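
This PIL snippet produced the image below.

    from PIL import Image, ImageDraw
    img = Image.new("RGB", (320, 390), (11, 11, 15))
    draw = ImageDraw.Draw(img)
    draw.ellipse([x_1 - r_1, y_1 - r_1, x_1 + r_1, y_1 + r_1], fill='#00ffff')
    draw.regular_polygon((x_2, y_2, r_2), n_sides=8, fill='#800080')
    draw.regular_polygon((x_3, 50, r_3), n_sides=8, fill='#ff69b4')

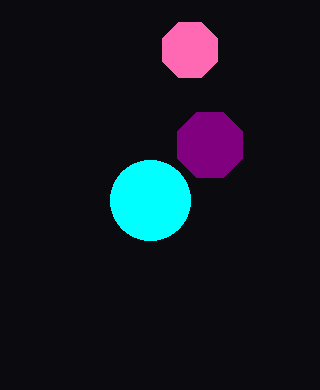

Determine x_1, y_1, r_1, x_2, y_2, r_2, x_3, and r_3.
x_1 = 150; y_1 = 200; r_1 = 40; x_2 = 210; y_2 = 145; r_2 = 35; x_3 = 190; r_3 = 30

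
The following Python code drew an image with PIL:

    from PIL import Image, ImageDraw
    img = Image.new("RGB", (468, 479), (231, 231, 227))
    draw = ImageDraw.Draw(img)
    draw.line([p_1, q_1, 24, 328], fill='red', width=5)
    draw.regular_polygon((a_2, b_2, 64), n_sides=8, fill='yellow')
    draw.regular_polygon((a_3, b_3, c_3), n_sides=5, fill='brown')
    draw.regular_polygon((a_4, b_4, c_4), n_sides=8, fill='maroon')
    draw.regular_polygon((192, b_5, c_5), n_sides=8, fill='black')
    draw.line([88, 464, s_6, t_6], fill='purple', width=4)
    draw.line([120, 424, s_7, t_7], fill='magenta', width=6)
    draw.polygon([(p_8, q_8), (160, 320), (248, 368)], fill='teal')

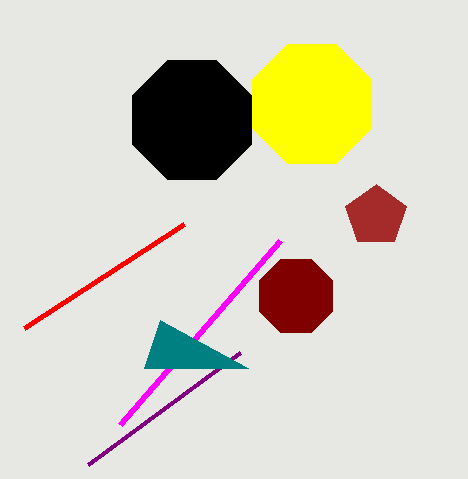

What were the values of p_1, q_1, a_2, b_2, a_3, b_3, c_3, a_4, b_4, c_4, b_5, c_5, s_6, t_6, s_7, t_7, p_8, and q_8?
p_1 = 184, q_1 = 224, a_2 = 312, b_2 = 104, a_3 = 376, b_3 = 216, c_3 = 32, a_4 = 296, b_4 = 296, c_4 = 40, b_5 = 120, c_5 = 64, s_6 = 240, t_6 = 352, s_7 = 280, t_7 = 240, p_8 = 144, q_8 = 368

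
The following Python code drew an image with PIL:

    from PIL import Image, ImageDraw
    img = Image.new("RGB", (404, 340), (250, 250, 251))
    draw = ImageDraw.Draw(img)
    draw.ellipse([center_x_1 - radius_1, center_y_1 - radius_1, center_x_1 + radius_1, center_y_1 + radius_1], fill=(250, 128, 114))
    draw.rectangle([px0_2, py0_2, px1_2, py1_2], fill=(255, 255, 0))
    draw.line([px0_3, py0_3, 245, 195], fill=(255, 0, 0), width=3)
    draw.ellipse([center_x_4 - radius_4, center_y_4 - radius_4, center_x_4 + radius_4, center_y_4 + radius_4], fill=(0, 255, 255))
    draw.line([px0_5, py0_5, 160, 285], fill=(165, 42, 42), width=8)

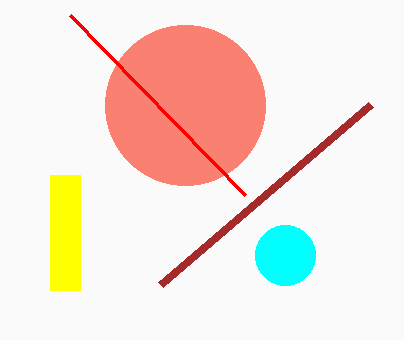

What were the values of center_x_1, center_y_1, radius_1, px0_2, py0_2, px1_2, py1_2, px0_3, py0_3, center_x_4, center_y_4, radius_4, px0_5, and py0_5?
center_x_1 = 185
center_y_1 = 105
radius_1 = 80
px0_2 = 50
py0_2 = 175
px1_2 = 80
py1_2 = 290
px0_3 = 70
py0_3 = 15
center_x_4 = 285
center_y_4 = 255
radius_4 = 30
px0_5 = 370
py0_5 = 105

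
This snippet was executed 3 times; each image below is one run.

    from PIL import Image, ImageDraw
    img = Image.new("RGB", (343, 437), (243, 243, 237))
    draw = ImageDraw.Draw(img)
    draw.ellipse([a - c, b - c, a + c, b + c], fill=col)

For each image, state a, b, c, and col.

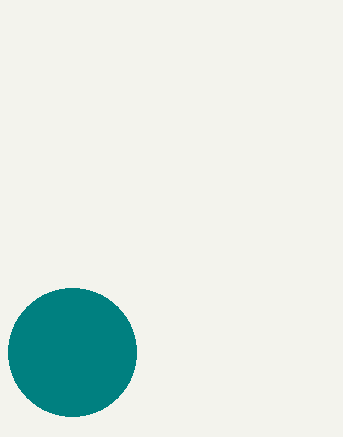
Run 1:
a = 72; b = 352; c = 64; col = 'teal'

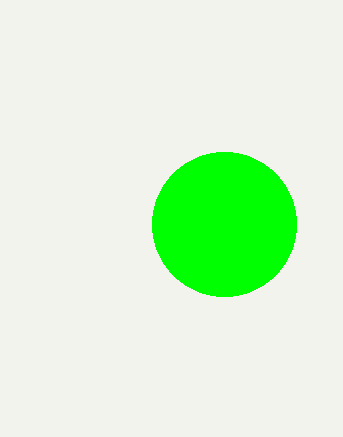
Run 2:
a = 224
b = 224
c = 72
col = 'lime'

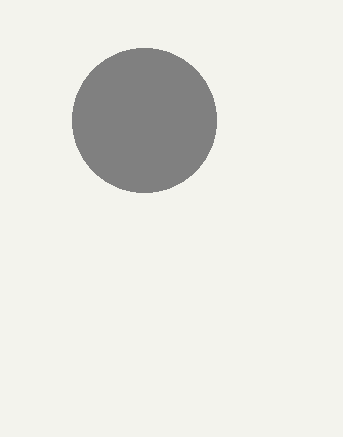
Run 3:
a = 144
b = 120
c = 72
col = 'gray'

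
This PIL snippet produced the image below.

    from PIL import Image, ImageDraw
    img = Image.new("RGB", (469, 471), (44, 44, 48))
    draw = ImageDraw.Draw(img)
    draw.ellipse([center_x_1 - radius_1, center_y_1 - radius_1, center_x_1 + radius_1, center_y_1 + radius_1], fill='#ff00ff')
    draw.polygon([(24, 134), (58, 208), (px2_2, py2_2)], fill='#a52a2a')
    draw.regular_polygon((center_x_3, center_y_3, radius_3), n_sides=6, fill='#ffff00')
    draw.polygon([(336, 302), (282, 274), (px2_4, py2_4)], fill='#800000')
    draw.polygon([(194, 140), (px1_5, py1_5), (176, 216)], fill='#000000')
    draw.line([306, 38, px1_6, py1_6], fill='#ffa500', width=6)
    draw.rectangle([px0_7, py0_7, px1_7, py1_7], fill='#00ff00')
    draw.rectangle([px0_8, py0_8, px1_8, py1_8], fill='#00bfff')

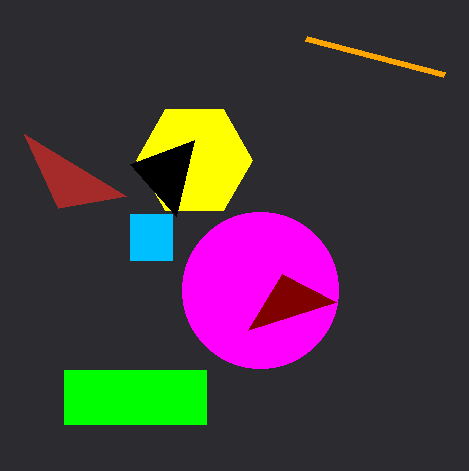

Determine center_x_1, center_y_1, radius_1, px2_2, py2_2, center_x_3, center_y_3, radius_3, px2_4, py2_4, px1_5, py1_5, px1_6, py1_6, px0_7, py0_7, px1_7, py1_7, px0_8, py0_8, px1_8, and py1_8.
center_x_1 = 260, center_y_1 = 290, radius_1 = 78, px2_2 = 126, py2_2 = 196, center_x_3 = 194, center_y_3 = 160, radius_3 = 58, px2_4 = 248, py2_4 = 330, px1_5 = 130, py1_5 = 164, px1_6 = 444, py1_6 = 74, px0_7 = 64, py0_7 = 370, px1_7 = 206, py1_7 = 424, px0_8 = 130, py0_8 = 214, px1_8 = 172, py1_8 = 260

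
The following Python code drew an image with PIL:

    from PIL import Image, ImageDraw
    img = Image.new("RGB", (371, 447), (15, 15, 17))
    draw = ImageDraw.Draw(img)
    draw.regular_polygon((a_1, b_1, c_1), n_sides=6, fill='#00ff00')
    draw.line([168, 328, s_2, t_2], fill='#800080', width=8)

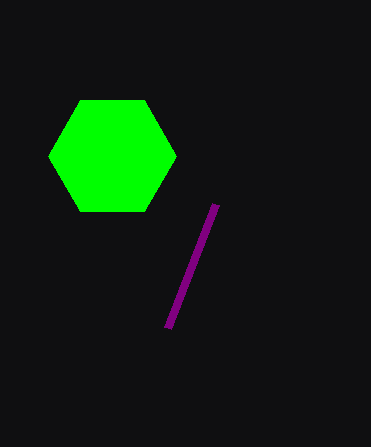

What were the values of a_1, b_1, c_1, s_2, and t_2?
a_1 = 112
b_1 = 156
c_1 = 64
s_2 = 216
t_2 = 204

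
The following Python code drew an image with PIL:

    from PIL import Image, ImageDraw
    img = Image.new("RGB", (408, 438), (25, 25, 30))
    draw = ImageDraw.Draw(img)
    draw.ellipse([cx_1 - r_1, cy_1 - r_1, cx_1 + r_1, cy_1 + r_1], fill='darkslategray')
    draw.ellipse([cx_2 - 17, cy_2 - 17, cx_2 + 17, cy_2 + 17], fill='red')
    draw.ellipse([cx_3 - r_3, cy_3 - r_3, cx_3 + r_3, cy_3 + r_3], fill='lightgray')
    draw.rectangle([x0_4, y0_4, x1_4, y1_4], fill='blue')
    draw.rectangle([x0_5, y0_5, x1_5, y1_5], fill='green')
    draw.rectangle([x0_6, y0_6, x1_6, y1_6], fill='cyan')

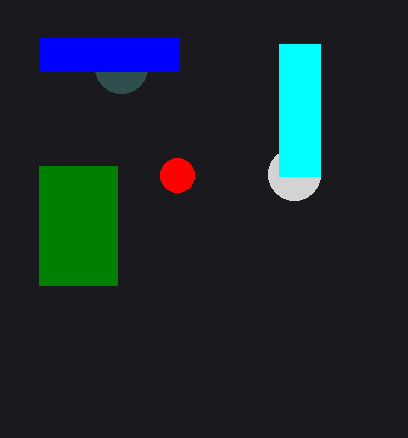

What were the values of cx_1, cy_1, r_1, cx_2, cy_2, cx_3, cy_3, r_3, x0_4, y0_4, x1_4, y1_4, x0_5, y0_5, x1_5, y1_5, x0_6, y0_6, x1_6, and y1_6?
cx_1 = 121; cy_1 = 67; r_1 = 26; cx_2 = 177; cy_2 = 175; cx_3 = 294; cy_3 = 174; r_3 = 26; x0_4 = 39; y0_4 = 37; x1_4 = 179; y1_4 = 71; x0_5 = 39; y0_5 = 166; x1_5 = 117; y1_5 = 285; x0_6 = 279; y0_6 = 44; x1_6 = 320; y1_6 = 176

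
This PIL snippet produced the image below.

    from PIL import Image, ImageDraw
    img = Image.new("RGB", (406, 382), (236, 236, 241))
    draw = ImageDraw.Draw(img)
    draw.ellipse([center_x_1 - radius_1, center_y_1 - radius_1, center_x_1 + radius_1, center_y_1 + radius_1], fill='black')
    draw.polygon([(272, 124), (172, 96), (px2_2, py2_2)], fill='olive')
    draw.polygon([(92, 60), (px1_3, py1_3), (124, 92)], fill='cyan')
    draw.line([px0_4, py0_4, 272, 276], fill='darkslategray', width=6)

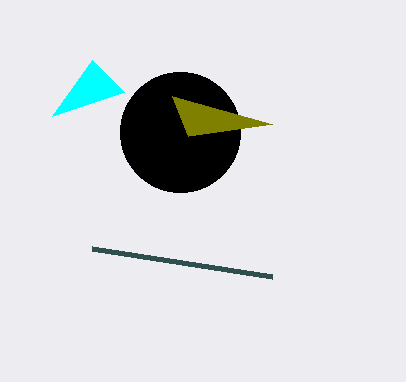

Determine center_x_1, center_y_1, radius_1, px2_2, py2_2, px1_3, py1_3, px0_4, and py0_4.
center_x_1 = 180
center_y_1 = 132
radius_1 = 60
px2_2 = 188
py2_2 = 136
px1_3 = 52
py1_3 = 116
px0_4 = 92
py0_4 = 248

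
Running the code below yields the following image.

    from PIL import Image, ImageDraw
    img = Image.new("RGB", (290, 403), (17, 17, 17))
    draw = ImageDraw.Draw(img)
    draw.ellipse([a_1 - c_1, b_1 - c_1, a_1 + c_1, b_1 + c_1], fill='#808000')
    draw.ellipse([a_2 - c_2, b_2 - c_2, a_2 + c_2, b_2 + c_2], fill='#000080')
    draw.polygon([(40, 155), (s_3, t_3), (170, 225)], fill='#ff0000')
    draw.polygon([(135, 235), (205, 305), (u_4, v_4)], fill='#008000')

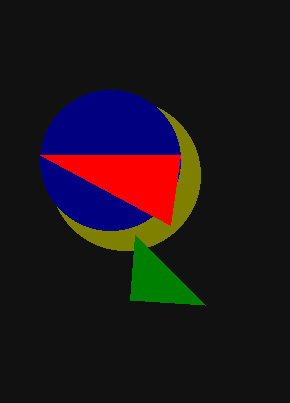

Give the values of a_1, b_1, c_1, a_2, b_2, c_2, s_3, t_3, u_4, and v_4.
a_1 = 125, b_1 = 175, c_1 = 75, a_2 = 110, b_2 = 160, c_2 = 70, s_3 = 180, t_3 = 155, u_4 = 130, v_4 = 300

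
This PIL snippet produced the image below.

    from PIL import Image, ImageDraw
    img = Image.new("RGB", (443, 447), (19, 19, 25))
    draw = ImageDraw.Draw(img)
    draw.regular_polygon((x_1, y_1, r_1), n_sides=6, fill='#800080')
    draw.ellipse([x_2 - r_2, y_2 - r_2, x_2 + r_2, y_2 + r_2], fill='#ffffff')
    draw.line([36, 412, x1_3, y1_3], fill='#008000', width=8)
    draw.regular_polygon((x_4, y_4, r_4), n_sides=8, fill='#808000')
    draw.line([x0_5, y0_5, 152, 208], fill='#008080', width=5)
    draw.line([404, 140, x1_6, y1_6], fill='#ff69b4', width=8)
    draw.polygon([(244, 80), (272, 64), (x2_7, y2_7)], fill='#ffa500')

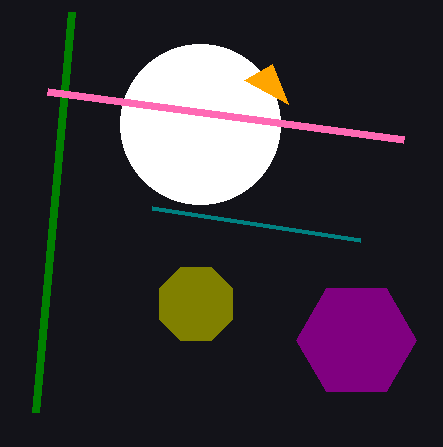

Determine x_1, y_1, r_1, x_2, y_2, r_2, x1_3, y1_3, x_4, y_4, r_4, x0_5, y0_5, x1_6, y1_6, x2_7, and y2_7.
x_1 = 356, y_1 = 340, r_1 = 60, x_2 = 200, y_2 = 124, r_2 = 80, x1_3 = 72, y1_3 = 12, x_4 = 196, y_4 = 304, r_4 = 40, x0_5 = 360, y0_5 = 240, x1_6 = 48, y1_6 = 92, x2_7 = 288, y2_7 = 104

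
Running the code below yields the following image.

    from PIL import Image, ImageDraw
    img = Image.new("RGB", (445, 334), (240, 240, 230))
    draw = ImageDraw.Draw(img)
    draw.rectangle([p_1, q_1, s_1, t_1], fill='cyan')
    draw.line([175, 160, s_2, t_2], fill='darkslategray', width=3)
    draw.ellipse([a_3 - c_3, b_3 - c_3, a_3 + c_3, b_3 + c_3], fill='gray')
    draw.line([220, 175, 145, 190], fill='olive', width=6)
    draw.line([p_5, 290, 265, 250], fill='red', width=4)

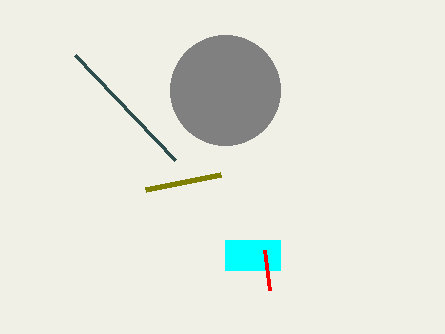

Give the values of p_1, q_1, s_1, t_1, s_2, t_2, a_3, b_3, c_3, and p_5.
p_1 = 225, q_1 = 240, s_1 = 280, t_1 = 270, s_2 = 75, t_2 = 55, a_3 = 225, b_3 = 90, c_3 = 55, p_5 = 270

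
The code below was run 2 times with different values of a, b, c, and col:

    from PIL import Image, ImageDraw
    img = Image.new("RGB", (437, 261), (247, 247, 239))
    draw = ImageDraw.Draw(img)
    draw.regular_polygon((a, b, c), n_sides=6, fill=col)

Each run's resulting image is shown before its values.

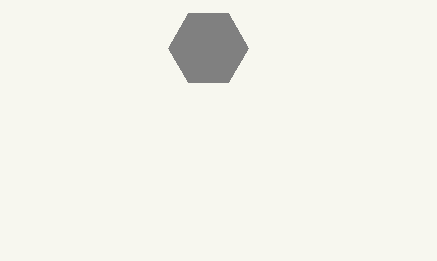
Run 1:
a = 208; b = 48; c = 40; col = 'gray'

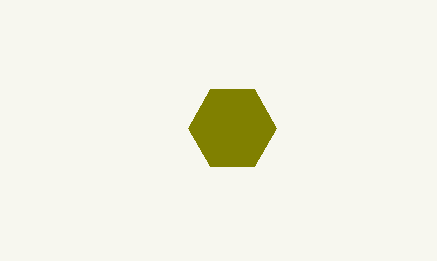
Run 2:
a = 232; b = 128; c = 44; col = 'olive'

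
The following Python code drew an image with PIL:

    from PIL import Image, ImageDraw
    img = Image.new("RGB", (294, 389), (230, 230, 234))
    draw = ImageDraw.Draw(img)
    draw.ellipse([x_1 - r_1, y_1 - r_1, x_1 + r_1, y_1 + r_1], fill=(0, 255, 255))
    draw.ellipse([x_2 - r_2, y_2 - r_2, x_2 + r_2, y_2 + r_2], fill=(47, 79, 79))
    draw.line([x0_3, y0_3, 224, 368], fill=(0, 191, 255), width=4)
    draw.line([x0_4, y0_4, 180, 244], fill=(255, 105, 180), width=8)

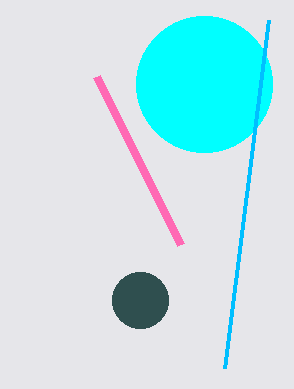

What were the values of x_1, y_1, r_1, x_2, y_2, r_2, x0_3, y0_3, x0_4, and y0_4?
x_1 = 204
y_1 = 84
r_1 = 68
x_2 = 140
y_2 = 300
r_2 = 28
x0_3 = 268
y0_3 = 20
x0_4 = 96
y0_4 = 76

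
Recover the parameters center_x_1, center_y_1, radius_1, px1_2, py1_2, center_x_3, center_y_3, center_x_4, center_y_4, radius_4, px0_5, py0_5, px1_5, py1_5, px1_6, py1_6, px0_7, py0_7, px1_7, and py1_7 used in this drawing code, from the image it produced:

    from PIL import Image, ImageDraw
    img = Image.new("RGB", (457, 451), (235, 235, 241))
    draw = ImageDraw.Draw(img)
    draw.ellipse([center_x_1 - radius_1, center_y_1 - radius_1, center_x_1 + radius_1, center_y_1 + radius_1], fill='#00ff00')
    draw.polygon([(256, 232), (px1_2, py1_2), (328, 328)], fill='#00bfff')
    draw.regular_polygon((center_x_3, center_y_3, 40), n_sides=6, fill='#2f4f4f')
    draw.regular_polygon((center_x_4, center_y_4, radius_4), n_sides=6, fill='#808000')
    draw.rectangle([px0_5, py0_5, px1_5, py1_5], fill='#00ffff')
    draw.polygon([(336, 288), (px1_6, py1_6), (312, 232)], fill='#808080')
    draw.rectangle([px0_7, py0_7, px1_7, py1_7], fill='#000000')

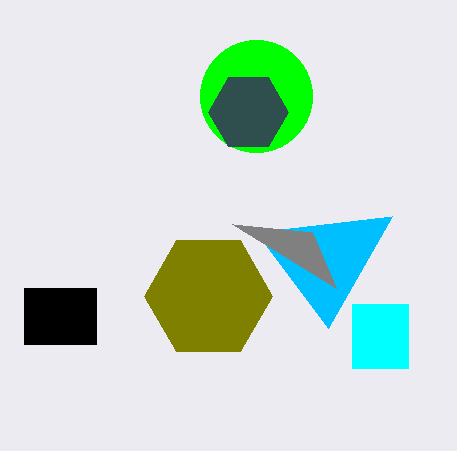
center_x_1 = 256, center_y_1 = 96, radius_1 = 56, px1_2 = 392, py1_2 = 216, center_x_3 = 248, center_y_3 = 112, center_x_4 = 208, center_y_4 = 296, radius_4 = 64, px0_5 = 352, py0_5 = 304, px1_5 = 408, py1_5 = 368, px1_6 = 232, py1_6 = 224, px0_7 = 24, py0_7 = 288, px1_7 = 96, py1_7 = 344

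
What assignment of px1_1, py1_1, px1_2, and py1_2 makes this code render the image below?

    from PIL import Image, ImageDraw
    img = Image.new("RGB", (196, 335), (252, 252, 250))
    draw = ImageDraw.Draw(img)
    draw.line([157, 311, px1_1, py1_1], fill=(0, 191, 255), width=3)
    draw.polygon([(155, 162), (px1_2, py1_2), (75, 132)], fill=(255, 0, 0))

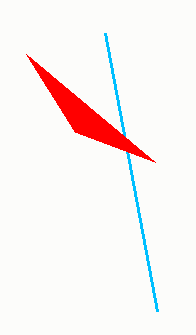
px1_1 = 105; py1_1 = 33; px1_2 = 26; py1_2 = 54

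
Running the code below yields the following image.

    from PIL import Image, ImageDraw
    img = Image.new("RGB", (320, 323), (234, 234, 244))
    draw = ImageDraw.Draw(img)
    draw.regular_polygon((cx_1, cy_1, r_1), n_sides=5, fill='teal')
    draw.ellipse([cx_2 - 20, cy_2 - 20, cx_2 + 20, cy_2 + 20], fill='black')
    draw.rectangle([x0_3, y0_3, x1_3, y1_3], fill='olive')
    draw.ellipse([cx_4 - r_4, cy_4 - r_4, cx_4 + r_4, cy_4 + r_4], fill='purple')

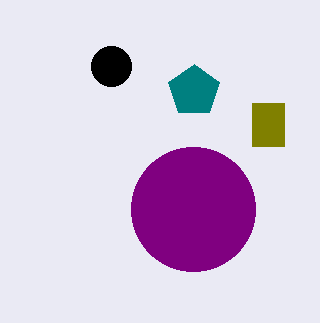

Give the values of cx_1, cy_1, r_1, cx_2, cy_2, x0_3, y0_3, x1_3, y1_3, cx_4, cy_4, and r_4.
cx_1 = 194
cy_1 = 91
r_1 = 27
cx_2 = 111
cy_2 = 66
x0_3 = 252
y0_3 = 103
x1_3 = 284
y1_3 = 146
cx_4 = 193
cy_4 = 209
r_4 = 62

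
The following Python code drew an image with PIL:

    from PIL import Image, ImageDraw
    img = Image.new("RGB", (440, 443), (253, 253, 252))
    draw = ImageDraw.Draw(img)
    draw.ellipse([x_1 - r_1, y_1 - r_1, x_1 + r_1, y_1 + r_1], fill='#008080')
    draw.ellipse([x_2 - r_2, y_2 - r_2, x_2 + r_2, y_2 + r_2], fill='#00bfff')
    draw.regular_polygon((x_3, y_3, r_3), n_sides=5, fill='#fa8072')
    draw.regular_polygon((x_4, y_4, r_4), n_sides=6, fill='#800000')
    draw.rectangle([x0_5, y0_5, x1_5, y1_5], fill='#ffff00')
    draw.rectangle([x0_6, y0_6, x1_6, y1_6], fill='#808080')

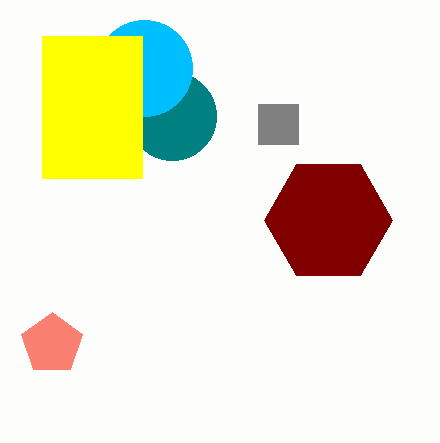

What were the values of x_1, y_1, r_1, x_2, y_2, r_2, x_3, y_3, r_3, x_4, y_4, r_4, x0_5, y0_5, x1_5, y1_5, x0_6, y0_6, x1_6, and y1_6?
x_1 = 172, y_1 = 116, r_1 = 44, x_2 = 144, y_2 = 68, r_2 = 48, x_3 = 52, y_3 = 344, r_3 = 32, x_4 = 328, y_4 = 220, r_4 = 64, x0_5 = 42, y0_5 = 36, x1_5 = 142, y1_5 = 178, x0_6 = 258, y0_6 = 104, x1_6 = 298, y1_6 = 144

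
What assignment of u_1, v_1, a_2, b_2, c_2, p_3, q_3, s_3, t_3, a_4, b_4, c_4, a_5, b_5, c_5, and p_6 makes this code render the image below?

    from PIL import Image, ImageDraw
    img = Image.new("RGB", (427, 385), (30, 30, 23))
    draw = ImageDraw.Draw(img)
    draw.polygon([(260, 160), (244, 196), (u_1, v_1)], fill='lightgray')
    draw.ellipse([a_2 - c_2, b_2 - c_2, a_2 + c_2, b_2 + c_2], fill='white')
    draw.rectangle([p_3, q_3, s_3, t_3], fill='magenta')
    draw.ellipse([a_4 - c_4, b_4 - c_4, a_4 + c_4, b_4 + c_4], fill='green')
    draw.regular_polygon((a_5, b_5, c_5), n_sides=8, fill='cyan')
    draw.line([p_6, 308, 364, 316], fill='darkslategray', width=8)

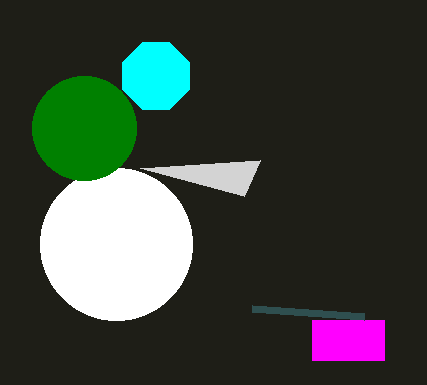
u_1 = 140, v_1 = 168, a_2 = 116, b_2 = 244, c_2 = 76, p_3 = 312, q_3 = 320, s_3 = 384, t_3 = 360, a_4 = 84, b_4 = 128, c_4 = 52, a_5 = 156, b_5 = 76, c_5 = 36, p_6 = 252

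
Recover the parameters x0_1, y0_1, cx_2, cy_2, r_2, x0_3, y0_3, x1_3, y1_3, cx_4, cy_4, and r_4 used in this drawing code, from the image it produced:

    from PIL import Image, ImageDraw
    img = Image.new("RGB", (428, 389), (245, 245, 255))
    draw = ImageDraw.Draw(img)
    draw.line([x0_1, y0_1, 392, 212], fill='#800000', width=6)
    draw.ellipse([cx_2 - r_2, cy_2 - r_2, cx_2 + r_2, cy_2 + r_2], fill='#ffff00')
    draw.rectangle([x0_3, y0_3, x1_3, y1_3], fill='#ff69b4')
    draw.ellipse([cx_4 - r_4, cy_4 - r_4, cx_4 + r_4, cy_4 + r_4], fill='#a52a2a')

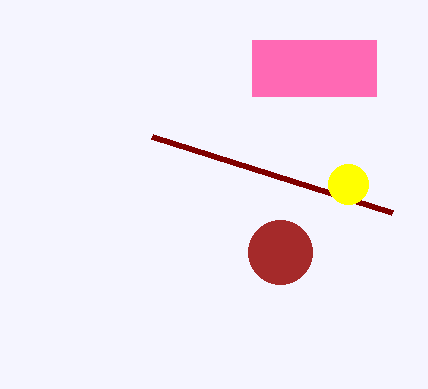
x0_1 = 152, y0_1 = 136, cx_2 = 348, cy_2 = 184, r_2 = 20, x0_3 = 252, y0_3 = 40, x1_3 = 376, y1_3 = 96, cx_4 = 280, cy_4 = 252, r_4 = 32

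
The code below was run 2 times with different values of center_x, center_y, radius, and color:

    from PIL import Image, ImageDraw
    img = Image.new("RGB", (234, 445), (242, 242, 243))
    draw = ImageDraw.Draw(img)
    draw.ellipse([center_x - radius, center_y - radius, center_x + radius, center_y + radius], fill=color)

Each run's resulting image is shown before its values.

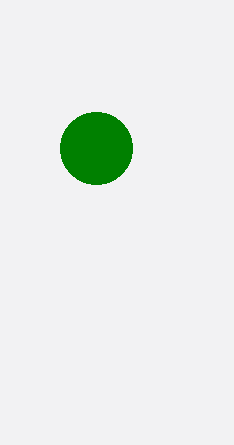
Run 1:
center_x = 96; center_y = 148; radius = 36; color = 'green'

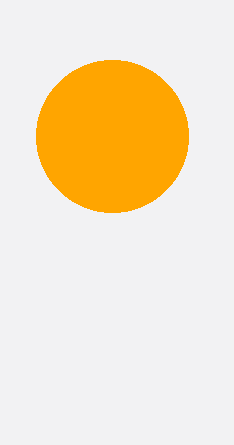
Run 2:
center_x = 112, center_y = 136, radius = 76, color = 'orange'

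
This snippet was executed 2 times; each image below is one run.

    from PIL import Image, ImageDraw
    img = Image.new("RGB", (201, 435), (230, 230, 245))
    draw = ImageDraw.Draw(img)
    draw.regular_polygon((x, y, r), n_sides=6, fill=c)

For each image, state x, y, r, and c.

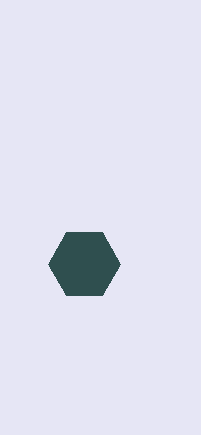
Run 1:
x = 84, y = 264, r = 36, c = 'darkslategray'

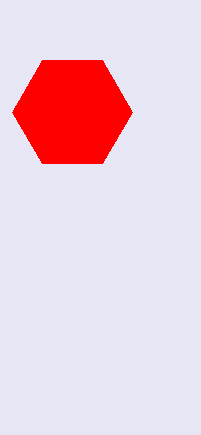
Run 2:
x = 72, y = 112, r = 60, c = 'red'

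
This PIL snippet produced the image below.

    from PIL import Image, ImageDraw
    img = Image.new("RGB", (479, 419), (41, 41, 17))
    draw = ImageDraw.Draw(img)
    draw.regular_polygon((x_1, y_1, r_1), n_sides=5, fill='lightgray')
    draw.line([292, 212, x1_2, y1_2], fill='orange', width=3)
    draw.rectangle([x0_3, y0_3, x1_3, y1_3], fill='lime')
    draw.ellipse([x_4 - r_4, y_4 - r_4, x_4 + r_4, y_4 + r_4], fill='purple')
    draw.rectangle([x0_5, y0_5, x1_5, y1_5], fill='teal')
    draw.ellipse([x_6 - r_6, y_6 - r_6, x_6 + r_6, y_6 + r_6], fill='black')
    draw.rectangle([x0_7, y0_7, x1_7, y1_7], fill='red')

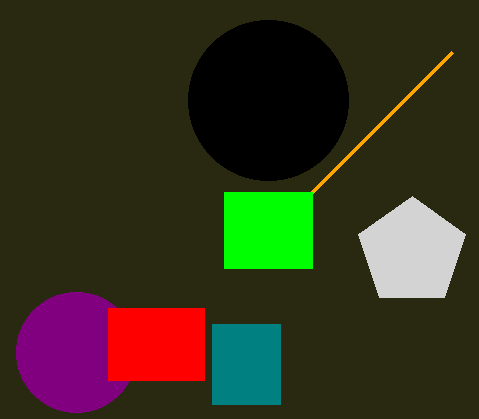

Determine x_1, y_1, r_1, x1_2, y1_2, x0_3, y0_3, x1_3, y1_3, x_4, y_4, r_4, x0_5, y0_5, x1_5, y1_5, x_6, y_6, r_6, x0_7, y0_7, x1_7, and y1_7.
x_1 = 412
y_1 = 252
r_1 = 56
x1_2 = 452
y1_2 = 52
x0_3 = 224
y0_3 = 192
x1_3 = 312
y1_3 = 268
x_4 = 76
y_4 = 352
r_4 = 60
x0_5 = 212
y0_5 = 324
x1_5 = 280
y1_5 = 404
x_6 = 268
y_6 = 100
r_6 = 80
x0_7 = 108
y0_7 = 308
x1_7 = 204
y1_7 = 380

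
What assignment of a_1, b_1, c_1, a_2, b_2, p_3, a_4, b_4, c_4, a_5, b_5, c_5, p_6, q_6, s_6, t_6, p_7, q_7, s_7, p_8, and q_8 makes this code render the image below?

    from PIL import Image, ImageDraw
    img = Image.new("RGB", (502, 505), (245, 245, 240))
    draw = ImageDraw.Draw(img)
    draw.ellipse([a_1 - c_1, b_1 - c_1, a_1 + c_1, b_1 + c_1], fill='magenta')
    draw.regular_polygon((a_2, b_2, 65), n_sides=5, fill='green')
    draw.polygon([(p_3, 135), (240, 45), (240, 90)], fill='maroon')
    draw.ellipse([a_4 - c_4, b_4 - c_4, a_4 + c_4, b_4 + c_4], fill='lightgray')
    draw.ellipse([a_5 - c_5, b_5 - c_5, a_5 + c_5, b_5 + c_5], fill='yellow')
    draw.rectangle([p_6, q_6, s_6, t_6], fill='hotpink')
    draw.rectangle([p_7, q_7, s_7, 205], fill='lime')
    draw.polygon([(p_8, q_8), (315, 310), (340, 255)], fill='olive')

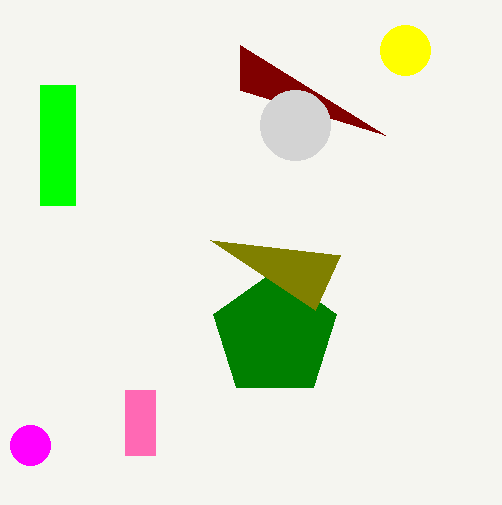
a_1 = 30
b_1 = 445
c_1 = 20
a_2 = 275
b_2 = 335
p_3 = 385
a_4 = 295
b_4 = 125
c_4 = 35
a_5 = 405
b_5 = 50
c_5 = 25
p_6 = 125
q_6 = 390
s_6 = 155
t_6 = 455
p_7 = 40
q_7 = 85
s_7 = 75
p_8 = 210
q_8 = 240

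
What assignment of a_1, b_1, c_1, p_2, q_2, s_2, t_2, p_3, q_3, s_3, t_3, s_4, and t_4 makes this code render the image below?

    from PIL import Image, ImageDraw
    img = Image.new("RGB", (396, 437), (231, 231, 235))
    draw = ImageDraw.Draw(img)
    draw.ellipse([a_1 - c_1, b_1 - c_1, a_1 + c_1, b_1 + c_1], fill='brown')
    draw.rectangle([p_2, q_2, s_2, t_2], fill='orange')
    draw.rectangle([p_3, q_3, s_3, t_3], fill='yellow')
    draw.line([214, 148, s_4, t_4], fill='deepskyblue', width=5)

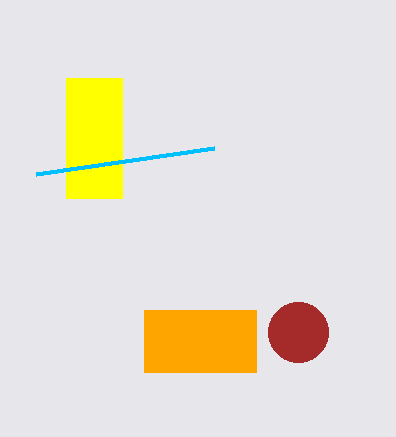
a_1 = 298; b_1 = 332; c_1 = 30; p_2 = 144; q_2 = 310; s_2 = 256; t_2 = 372; p_3 = 66; q_3 = 78; s_3 = 122; t_3 = 198; s_4 = 36; t_4 = 174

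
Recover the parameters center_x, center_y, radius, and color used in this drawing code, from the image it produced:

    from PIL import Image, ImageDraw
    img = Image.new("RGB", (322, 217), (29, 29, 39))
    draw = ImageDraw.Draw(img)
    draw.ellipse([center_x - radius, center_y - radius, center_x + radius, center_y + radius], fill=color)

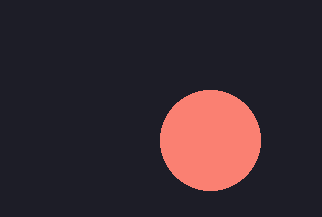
center_x = 210; center_y = 140; radius = 50; color = 'salmon'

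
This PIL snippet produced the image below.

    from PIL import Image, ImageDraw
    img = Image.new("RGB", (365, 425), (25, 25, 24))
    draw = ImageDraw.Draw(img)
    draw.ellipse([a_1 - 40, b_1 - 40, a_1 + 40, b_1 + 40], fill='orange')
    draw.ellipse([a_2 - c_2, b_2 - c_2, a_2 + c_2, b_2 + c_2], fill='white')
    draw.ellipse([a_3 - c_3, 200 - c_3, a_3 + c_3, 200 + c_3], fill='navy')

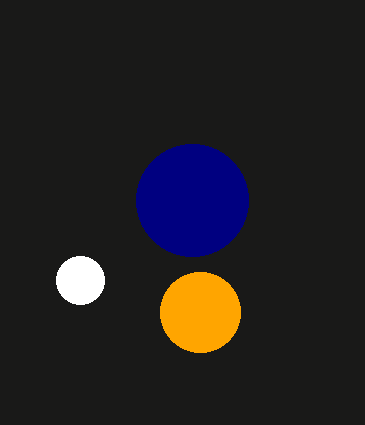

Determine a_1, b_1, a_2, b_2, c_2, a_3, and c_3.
a_1 = 200, b_1 = 312, a_2 = 80, b_2 = 280, c_2 = 24, a_3 = 192, c_3 = 56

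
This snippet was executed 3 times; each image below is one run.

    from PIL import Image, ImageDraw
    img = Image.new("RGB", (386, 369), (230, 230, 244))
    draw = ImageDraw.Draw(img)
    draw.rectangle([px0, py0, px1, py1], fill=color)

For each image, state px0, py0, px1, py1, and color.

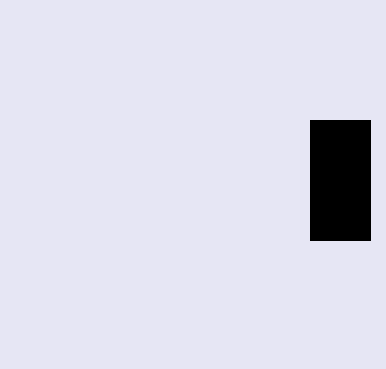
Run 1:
px0 = 310, py0 = 120, px1 = 370, py1 = 240, color = 'black'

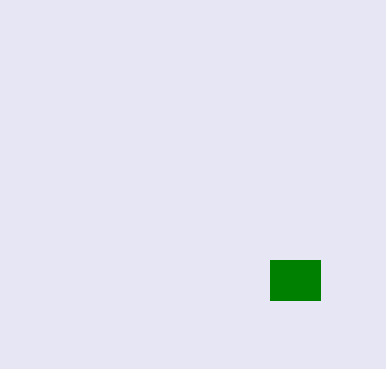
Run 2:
px0 = 270
py0 = 260
px1 = 320
py1 = 300
color = 'green'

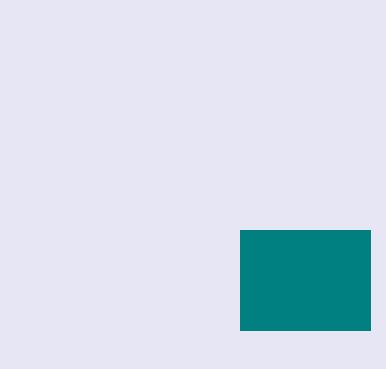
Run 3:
px0 = 240, py0 = 230, px1 = 370, py1 = 330, color = 'teal'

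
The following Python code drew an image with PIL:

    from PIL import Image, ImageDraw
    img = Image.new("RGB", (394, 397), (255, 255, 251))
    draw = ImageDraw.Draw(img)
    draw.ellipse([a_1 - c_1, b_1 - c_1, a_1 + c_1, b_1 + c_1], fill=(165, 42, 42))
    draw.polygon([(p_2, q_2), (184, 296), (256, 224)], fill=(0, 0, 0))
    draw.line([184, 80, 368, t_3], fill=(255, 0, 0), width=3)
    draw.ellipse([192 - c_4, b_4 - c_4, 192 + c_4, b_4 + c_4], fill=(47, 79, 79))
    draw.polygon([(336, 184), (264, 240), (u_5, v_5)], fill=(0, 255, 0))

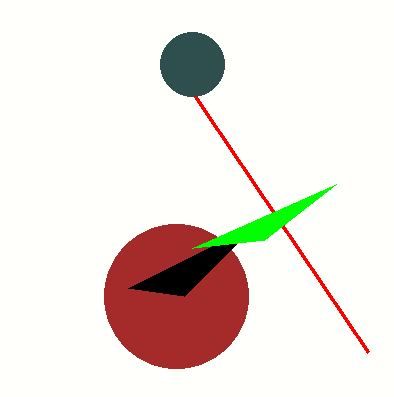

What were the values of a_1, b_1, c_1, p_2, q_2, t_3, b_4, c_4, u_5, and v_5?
a_1 = 176
b_1 = 296
c_1 = 72
p_2 = 128
q_2 = 288
t_3 = 352
b_4 = 64
c_4 = 32
u_5 = 192
v_5 = 248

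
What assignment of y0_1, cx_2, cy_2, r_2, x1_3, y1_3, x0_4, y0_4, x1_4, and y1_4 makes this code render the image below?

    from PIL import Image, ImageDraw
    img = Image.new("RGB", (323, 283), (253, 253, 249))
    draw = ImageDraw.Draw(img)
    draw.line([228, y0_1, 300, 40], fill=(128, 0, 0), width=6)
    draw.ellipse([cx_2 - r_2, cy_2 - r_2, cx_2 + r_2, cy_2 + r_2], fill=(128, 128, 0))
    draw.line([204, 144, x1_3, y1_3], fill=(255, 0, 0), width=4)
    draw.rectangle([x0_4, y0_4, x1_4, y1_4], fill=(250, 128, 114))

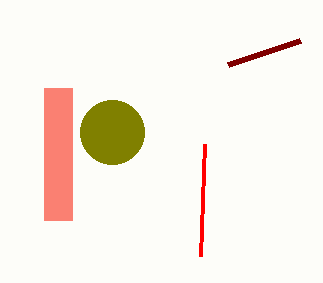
y0_1 = 64; cx_2 = 112; cy_2 = 132; r_2 = 32; x1_3 = 200; y1_3 = 256; x0_4 = 44; y0_4 = 88; x1_4 = 72; y1_4 = 220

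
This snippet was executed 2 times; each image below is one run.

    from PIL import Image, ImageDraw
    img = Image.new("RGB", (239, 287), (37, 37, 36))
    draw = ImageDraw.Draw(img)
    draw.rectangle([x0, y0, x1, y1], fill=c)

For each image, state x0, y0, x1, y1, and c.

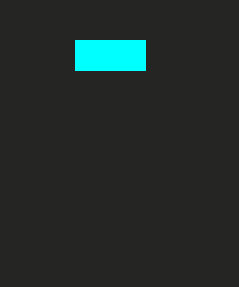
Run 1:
x0 = 75; y0 = 40; x1 = 145; y1 = 70; c = 'cyan'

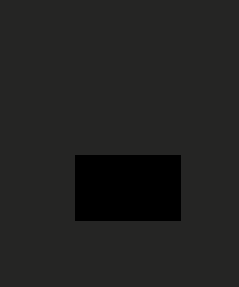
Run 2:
x0 = 75; y0 = 155; x1 = 180; y1 = 220; c = 'black'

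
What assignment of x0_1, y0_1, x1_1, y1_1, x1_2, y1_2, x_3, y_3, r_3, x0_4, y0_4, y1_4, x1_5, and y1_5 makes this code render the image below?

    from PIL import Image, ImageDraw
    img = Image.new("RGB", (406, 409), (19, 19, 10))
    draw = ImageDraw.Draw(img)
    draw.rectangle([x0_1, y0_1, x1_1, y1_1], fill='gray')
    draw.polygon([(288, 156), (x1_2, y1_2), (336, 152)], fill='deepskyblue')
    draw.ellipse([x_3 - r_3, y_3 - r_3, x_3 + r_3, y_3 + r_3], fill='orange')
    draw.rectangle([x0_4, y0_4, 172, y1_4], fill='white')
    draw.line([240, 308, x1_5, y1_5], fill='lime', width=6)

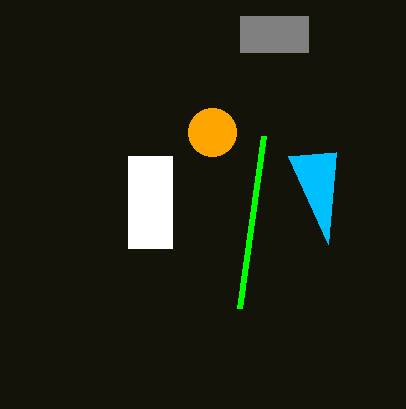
x0_1 = 240; y0_1 = 16; x1_1 = 308; y1_1 = 52; x1_2 = 328; y1_2 = 244; x_3 = 212; y_3 = 132; r_3 = 24; x0_4 = 128; y0_4 = 156; y1_4 = 248; x1_5 = 264; y1_5 = 136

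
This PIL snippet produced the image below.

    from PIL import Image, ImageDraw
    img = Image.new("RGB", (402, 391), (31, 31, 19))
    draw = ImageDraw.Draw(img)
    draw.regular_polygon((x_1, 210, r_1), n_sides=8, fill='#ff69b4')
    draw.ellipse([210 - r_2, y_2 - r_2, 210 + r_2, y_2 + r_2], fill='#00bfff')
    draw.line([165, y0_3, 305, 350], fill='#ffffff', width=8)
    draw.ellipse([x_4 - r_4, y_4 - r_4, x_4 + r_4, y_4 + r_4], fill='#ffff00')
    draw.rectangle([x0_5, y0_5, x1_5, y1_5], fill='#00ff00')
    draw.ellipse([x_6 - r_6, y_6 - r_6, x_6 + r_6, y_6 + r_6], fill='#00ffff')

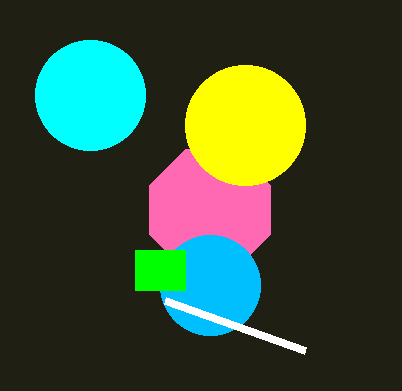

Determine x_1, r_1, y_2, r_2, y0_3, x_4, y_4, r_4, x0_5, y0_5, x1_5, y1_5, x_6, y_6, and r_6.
x_1 = 210; r_1 = 65; y_2 = 285; r_2 = 50; y0_3 = 300; x_4 = 245; y_4 = 125; r_4 = 60; x0_5 = 135; y0_5 = 250; x1_5 = 185; y1_5 = 290; x_6 = 90; y_6 = 95; r_6 = 55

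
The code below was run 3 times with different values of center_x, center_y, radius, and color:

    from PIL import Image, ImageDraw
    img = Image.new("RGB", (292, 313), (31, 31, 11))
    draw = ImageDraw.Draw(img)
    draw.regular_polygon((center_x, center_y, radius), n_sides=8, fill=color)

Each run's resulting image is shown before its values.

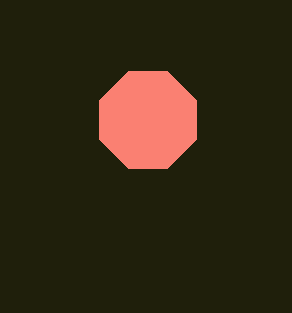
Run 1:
center_x = 148
center_y = 120
radius = 52
color = 'salmon'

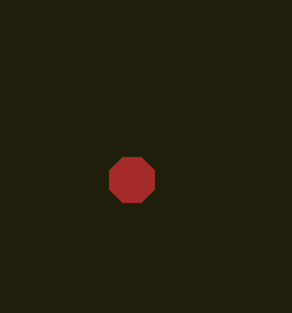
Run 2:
center_x = 132
center_y = 180
radius = 24
color = 'brown'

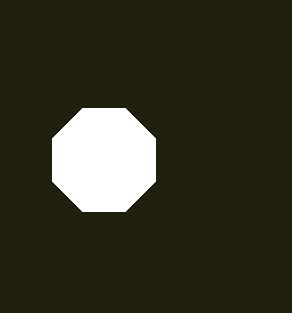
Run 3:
center_x = 104; center_y = 160; radius = 56; color = 'white'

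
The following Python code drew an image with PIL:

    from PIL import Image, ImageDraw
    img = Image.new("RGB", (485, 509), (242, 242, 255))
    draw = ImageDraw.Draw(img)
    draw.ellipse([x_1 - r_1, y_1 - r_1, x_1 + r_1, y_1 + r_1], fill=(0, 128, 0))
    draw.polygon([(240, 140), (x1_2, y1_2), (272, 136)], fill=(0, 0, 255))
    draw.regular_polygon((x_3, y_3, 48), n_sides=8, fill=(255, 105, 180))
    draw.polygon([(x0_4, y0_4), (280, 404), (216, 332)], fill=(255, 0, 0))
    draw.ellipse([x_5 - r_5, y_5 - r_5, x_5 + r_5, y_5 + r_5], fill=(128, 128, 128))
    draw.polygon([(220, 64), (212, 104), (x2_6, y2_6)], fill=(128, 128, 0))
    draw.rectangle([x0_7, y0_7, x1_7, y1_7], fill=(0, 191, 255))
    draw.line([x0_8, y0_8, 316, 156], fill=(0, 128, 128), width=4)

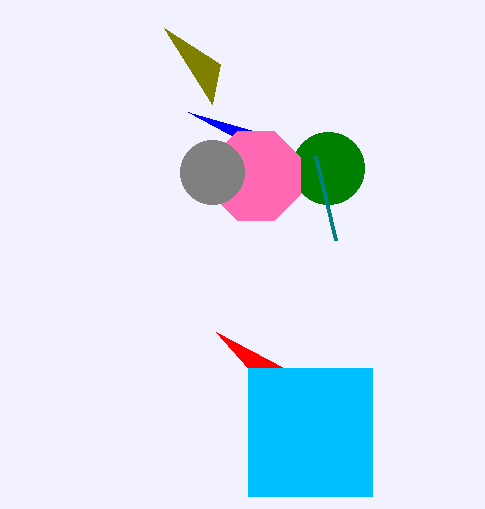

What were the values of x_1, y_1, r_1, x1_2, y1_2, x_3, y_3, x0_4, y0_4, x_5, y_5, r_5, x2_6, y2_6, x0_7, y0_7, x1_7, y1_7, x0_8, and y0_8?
x_1 = 328; y_1 = 168; r_1 = 36; x1_2 = 188; y1_2 = 112; x_3 = 256; y_3 = 176; x0_4 = 284; y0_4 = 368; x_5 = 212; y_5 = 172; r_5 = 32; x2_6 = 164; y2_6 = 28; x0_7 = 248; y0_7 = 368; x1_7 = 372; y1_7 = 496; x0_8 = 336; y0_8 = 240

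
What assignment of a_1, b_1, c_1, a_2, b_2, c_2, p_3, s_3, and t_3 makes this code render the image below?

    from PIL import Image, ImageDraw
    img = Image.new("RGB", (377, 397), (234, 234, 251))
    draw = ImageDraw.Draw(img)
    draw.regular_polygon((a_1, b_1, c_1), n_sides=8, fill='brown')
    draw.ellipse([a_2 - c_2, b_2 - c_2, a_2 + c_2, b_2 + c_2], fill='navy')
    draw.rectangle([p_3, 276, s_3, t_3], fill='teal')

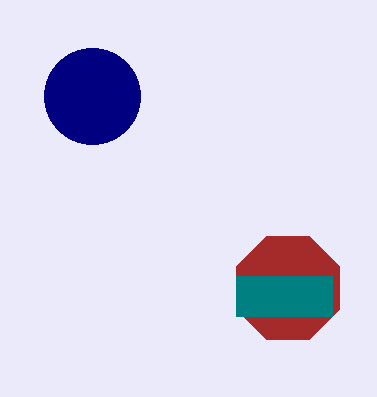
a_1 = 288; b_1 = 288; c_1 = 56; a_2 = 92; b_2 = 96; c_2 = 48; p_3 = 236; s_3 = 332; t_3 = 316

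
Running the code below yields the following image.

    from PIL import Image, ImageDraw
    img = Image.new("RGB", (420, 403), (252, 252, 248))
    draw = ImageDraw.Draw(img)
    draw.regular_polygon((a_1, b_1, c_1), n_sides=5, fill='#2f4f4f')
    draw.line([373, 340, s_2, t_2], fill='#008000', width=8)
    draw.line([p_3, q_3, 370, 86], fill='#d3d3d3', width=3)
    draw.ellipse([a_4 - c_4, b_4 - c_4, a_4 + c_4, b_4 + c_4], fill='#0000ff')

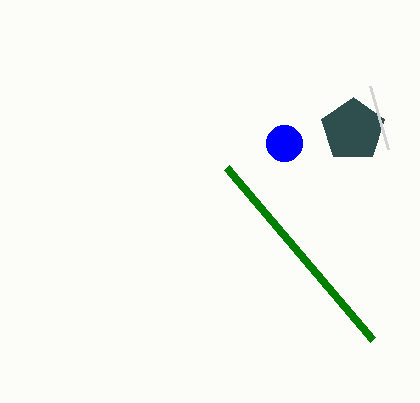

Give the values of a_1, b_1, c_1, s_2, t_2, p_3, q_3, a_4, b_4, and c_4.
a_1 = 353; b_1 = 130; c_1 = 33; s_2 = 227; t_2 = 168; p_3 = 388; q_3 = 149; a_4 = 284; b_4 = 143; c_4 = 18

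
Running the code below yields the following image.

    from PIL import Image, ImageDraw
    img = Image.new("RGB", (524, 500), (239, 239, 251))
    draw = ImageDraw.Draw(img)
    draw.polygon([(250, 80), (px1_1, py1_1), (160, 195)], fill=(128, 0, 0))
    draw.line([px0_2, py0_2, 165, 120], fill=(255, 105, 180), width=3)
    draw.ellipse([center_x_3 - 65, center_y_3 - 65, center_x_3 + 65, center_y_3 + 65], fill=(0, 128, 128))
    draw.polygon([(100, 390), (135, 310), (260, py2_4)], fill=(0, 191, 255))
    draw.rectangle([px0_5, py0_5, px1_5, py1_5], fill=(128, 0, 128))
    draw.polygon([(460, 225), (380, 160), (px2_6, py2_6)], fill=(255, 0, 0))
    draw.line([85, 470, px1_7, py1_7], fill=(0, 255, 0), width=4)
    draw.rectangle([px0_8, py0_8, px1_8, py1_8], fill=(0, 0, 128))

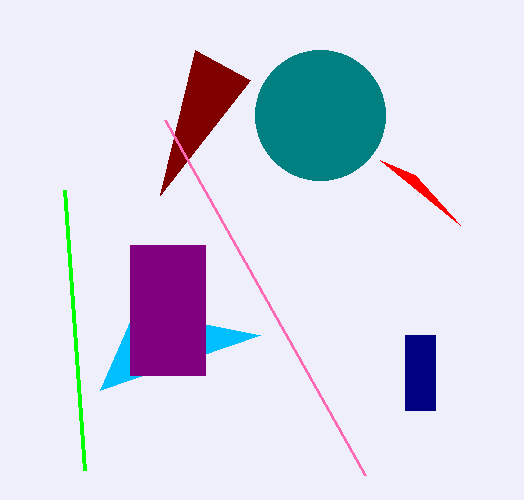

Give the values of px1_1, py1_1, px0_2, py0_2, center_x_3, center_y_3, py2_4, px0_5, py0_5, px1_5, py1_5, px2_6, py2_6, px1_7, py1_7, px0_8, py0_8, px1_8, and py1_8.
px1_1 = 195
py1_1 = 50
px0_2 = 365
py0_2 = 475
center_x_3 = 320
center_y_3 = 115
py2_4 = 335
px0_5 = 130
py0_5 = 245
px1_5 = 205
py1_5 = 375
px2_6 = 415
py2_6 = 175
px1_7 = 65
py1_7 = 190
px0_8 = 405
py0_8 = 335
px1_8 = 435
py1_8 = 410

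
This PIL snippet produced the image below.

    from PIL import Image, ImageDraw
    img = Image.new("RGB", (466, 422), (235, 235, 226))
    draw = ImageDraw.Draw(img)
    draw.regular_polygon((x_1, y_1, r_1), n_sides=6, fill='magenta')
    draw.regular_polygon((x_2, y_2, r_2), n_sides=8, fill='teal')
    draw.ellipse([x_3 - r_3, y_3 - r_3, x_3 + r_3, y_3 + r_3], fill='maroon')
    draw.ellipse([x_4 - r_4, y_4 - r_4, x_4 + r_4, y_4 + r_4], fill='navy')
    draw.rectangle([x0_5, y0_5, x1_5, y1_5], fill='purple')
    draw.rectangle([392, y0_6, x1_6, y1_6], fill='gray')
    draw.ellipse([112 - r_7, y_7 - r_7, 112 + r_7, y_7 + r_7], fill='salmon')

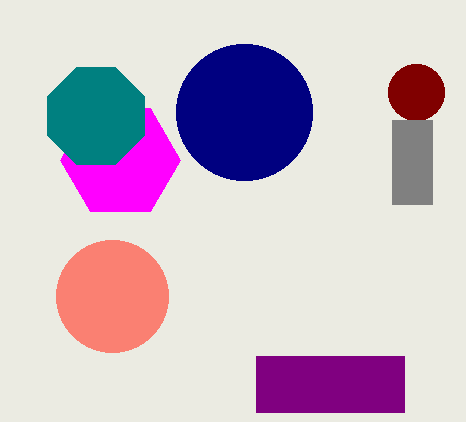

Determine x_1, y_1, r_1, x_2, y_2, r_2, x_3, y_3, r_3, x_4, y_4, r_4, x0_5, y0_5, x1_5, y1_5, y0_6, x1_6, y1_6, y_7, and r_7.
x_1 = 120; y_1 = 160; r_1 = 60; x_2 = 96; y_2 = 116; r_2 = 52; x_3 = 416; y_3 = 92; r_3 = 28; x_4 = 244; y_4 = 112; r_4 = 68; x0_5 = 256; y0_5 = 356; x1_5 = 404; y1_5 = 412; y0_6 = 120; x1_6 = 432; y1_6 = 204; y_7 = 296; r_7 = 56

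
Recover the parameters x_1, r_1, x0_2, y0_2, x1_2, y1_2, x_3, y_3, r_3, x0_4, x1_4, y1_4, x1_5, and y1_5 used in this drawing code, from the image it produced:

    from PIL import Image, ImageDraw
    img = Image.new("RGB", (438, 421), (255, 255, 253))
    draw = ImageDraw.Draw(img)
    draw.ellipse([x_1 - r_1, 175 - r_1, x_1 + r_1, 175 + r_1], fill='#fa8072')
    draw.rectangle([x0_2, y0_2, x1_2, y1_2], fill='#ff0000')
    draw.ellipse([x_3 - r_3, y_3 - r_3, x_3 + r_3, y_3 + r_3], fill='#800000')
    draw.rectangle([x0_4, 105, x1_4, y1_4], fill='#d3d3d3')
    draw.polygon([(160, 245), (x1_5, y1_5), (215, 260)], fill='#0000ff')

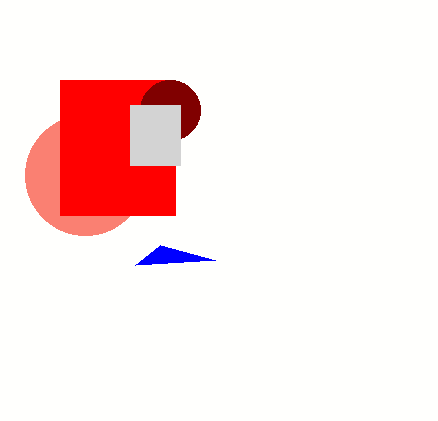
x_1 = 85, r_1 = 60, x0_2 = 60, y0_2 = 80, x1_2 = 175, y1_2 = 215, x_3 = 170, y_3 = 110, r_3 = 30, x0_4 = 130, x1_4 = 180, y1_4 = 165, x1_5 = 135, y1_5 = 265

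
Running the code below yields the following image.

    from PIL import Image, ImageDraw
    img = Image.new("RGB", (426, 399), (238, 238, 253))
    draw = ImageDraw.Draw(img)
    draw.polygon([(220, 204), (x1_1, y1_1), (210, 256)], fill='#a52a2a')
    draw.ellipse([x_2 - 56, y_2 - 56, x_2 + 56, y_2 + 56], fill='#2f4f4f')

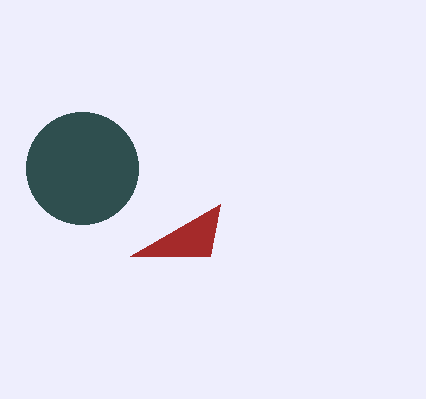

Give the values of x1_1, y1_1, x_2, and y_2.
x1_1 = 130; y1_1 = 256; x_2 = 82; y_2 = 168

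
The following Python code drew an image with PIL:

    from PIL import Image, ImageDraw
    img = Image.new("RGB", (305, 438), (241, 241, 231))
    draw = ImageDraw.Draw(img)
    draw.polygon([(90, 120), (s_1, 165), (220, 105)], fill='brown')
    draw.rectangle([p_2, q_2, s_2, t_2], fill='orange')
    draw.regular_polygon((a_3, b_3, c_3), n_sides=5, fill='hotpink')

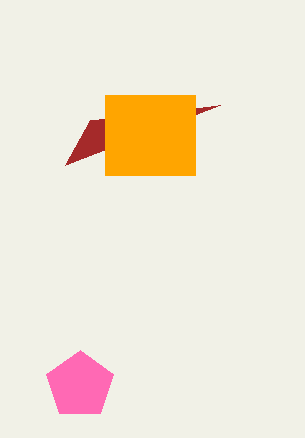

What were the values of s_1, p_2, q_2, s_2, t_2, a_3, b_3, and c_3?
s_1 = 65; p_2 = 105; q_2 = 95; s_2 = 195; t_2 = 175; a_3 = 80; b_3 = 385; c_3 = 35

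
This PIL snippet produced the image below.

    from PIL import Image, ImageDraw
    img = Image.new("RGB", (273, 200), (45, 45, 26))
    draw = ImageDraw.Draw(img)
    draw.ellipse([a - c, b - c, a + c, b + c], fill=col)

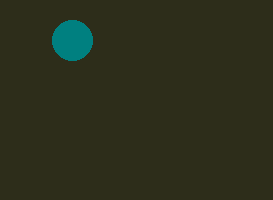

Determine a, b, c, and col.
a = 72
b = 40
c = 20
col = 'teal'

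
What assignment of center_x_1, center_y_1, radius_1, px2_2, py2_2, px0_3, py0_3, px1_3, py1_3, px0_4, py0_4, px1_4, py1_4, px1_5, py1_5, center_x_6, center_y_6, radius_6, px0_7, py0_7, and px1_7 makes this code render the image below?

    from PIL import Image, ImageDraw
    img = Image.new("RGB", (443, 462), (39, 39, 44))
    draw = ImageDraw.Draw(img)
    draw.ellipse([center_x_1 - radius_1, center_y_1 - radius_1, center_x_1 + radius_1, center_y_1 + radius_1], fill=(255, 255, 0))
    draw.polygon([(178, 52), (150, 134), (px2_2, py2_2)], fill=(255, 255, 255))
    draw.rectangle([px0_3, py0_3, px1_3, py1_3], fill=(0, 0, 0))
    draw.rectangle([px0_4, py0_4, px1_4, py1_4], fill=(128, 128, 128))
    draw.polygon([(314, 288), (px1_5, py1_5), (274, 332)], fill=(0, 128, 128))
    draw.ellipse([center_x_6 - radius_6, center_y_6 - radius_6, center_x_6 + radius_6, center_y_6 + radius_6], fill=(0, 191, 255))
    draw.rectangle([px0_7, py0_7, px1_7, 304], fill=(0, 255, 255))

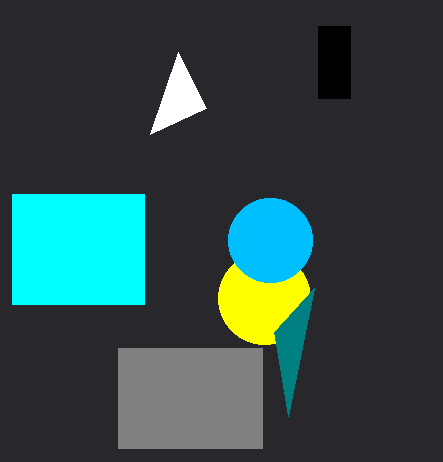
center_x_1 = 264
center_y_1 = 298
radius_1 = 46
px2_2 = 206
py2_2 = 108
px0_3 = 318
py0_3 = 26
px1_3 = 350
py1_3 = 98
px0_4 = 118
py0_4 = 348
px1_4 = 262
py1_4 = 448
px1_5 = 288
py1_5 = 416
center_x_6 = 270
center_y_6 = 240
radius_6 = 42
px0_7 = 12
py0_7 = 194
px1_7 = 144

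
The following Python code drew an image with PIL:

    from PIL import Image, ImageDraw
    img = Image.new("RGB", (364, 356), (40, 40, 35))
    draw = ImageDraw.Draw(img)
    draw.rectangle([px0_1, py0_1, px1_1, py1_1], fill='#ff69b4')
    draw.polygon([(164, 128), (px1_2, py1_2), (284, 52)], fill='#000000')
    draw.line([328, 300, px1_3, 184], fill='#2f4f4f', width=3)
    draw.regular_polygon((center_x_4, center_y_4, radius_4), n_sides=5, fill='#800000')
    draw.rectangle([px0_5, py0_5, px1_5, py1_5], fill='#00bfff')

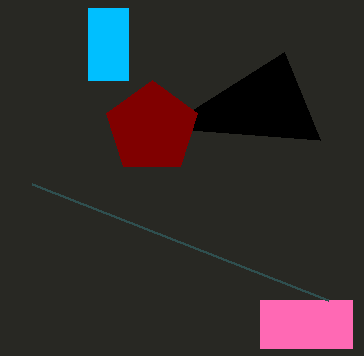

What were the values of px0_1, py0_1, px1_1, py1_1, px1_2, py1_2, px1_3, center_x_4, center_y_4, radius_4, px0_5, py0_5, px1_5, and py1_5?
px0_1 = 260; py0_1 = 300; px1_1 = 352; py1_1 = 348; px1_2 = 320; py1_2 = 140; px1_3 = 32; center_x_4 = 152; center_y_4 = 128; radius_4 = 48; px0_5 = 88; py0_5 = 8; px1_5 = 128; py1_5 = 80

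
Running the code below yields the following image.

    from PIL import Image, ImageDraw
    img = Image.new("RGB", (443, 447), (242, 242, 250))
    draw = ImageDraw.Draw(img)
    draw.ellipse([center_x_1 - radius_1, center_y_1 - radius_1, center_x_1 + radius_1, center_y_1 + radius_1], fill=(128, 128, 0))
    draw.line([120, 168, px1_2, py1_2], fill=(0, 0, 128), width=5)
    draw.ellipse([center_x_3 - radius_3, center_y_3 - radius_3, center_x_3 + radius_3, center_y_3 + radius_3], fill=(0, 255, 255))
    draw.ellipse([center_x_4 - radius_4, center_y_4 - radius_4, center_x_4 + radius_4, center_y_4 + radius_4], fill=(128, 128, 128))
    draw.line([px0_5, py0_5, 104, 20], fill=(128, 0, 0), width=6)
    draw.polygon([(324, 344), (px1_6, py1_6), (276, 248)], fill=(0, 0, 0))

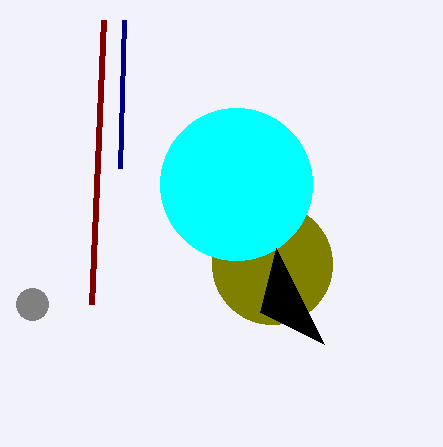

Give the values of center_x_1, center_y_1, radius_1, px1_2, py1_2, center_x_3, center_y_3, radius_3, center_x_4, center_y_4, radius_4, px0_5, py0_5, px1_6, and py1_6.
center_x_1 = 272
center_y_1 = 264
radius_1 = 60
px1_2 = 124
py1_2 = 20
center_x_3 = 236
center_y_3 = 184
radius_3 = 76
center_x_4 = 32
center_y_4 = 304
radius_4 = 16
px0_5 = 92
py0_5 = 304
px1_6 = 260
py1_6 = 312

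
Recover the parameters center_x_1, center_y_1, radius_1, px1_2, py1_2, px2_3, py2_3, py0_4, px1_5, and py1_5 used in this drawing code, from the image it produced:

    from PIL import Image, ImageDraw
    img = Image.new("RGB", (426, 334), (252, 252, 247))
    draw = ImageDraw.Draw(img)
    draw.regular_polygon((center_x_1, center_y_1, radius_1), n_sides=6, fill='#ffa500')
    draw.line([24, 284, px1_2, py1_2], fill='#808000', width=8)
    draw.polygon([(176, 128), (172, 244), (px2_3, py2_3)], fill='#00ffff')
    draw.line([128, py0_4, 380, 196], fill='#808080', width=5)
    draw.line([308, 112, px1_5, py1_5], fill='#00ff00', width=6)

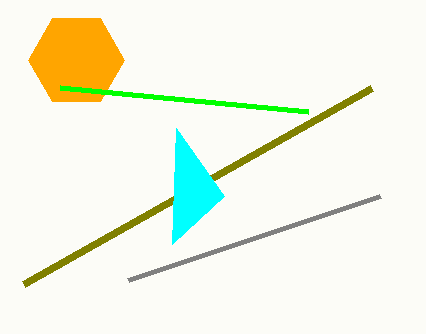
center_x_1 = 76; center_y_1 = 60; radius_1 = 48; px1_2 = 372; py1_2 = 88; px2_3 = 224; py2_3 = 196; py0_4 = 280; px1_5 = 60; py1_5 = 88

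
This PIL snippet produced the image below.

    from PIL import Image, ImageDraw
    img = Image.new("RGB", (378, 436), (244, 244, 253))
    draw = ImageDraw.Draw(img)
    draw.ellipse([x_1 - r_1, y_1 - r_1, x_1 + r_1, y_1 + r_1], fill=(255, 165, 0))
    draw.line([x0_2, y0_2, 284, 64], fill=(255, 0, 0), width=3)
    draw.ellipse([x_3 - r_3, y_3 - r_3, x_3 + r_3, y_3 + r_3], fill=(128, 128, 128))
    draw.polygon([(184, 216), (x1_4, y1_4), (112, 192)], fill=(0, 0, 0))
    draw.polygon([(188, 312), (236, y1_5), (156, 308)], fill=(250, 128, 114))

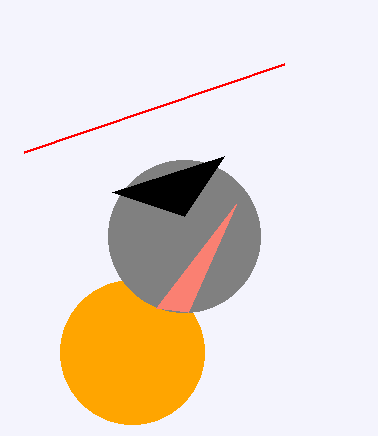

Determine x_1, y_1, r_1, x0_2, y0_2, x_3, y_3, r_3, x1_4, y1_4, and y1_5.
x_1 = 132; y_1 = 352; r_1 = 72; x0_2 = 24; y0_2 = 152; x_3 = 184; y_3 = 236; r_3 = 76; x1_4 = 224; y1_4 = 156; y1_5 = 204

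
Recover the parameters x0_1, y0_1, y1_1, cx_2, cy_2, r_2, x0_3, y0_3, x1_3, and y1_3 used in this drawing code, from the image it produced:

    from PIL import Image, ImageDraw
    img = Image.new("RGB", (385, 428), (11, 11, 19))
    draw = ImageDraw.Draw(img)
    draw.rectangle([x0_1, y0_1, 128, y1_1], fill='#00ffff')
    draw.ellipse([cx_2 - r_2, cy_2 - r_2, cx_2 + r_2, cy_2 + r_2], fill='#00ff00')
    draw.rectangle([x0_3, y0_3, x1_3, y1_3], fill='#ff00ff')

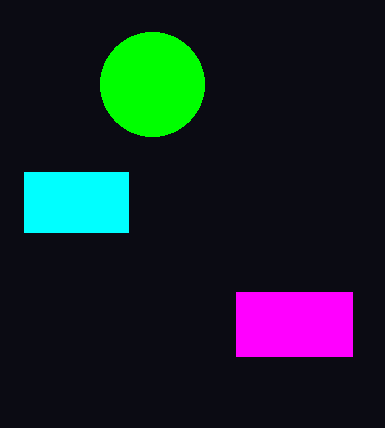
x0_1 = 24; y0_1 = 172; y1_1 = 232; cx_2 = 152; cy_2 = 84; r_2 = 52; x0_3 = 236; y0_3 = 292; x1_3 = 352; y1_3 = 356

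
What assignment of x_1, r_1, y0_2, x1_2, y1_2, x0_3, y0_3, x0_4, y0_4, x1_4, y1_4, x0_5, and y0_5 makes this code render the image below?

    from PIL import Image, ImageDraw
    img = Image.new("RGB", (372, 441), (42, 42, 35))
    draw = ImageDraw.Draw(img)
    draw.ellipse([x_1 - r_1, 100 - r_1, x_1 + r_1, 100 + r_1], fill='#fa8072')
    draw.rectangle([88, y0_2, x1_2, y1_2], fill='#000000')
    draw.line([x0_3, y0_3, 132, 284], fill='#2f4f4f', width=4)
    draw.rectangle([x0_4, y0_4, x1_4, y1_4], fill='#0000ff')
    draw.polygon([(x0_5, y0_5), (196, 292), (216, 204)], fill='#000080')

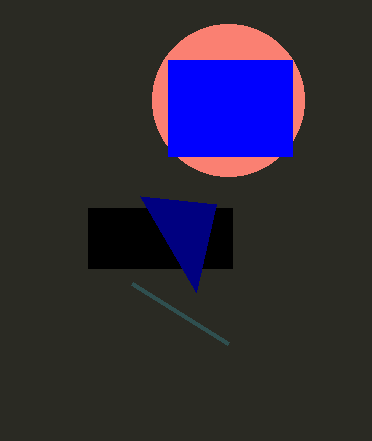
x_1 = 228, r_1 = 76, y0_2 = 208, x1_2 = 232, y1_2 = 268, x0_3 = 228, y0_3 = 344, x0_4 = 168, y0_4 = 60, x1_4 = 292, y1_4 = 156, x0_5 = 140, y0_5 = 196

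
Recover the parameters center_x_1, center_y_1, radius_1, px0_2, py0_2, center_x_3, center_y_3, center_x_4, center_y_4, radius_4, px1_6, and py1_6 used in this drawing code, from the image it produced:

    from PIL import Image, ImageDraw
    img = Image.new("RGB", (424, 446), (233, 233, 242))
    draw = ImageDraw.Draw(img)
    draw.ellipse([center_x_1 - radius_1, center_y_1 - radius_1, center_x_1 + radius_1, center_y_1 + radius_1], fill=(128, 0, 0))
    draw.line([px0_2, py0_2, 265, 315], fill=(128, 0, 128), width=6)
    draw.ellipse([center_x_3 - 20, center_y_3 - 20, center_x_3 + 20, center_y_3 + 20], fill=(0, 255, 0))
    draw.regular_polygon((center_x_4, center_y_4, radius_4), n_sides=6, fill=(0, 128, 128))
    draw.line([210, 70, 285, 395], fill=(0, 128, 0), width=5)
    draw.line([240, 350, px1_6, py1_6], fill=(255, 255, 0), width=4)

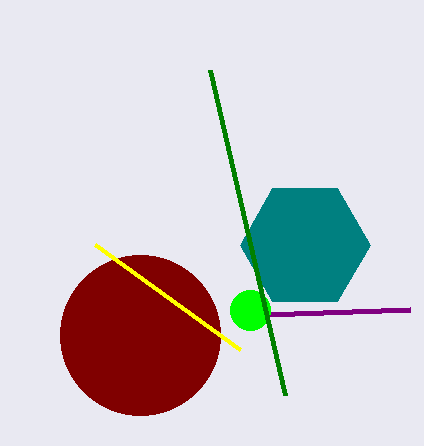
center_x_1 = 140, center_y_1 = 335, radius_1 = 80, px0_2 = 410, py0_2 = 310, center_x_3 = 250, center_y_3 = 310, center_x_4 = 305, center_y_4 = 245, radius_4 = 65, px1_6 = 95, py1_6 = 245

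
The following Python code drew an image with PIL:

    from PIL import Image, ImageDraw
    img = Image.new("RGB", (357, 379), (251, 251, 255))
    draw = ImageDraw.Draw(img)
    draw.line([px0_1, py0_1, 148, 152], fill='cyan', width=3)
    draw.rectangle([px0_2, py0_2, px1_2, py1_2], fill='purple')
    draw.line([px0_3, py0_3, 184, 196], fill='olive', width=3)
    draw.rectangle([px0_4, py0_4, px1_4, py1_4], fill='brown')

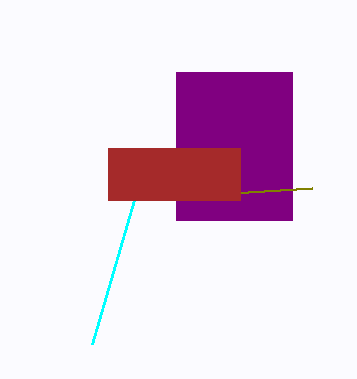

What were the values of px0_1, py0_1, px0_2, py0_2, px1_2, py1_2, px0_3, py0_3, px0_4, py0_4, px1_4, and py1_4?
px0_1 = 92, py0_1 = 344, px0_2 = 176, py0_2 = 72, px1_2 = 292, py1_2 = 220, px0_3 = 312, py0_3 = 188, px0_4 = 108, py0_4 = 148, px1_4 = 240, py1_4 = 200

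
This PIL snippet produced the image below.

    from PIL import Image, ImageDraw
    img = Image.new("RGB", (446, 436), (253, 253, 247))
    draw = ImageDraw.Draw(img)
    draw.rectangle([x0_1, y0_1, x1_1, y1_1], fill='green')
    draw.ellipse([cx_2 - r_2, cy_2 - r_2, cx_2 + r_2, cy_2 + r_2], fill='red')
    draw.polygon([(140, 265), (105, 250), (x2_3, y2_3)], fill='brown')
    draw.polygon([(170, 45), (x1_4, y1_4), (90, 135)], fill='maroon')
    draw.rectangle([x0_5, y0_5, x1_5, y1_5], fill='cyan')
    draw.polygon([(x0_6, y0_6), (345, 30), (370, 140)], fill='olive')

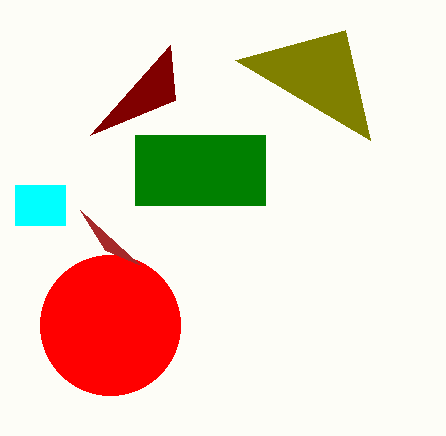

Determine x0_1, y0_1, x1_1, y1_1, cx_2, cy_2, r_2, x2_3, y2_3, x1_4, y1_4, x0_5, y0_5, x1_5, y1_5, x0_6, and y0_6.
x0_1 = 135
y0_1 = 135
x1_1 = 265
y1_1 = 205
cx_2 = 110
cy_2 = 325
r_2 = 70
x2_3 = 80
y2_3 = 210
x1_4 = 175
y1_4 = 100
x0_5 = 15
y0_5 = 185
x1_5 = 65
y1_5 = 225
x0_6 = 235
y0_6 = 60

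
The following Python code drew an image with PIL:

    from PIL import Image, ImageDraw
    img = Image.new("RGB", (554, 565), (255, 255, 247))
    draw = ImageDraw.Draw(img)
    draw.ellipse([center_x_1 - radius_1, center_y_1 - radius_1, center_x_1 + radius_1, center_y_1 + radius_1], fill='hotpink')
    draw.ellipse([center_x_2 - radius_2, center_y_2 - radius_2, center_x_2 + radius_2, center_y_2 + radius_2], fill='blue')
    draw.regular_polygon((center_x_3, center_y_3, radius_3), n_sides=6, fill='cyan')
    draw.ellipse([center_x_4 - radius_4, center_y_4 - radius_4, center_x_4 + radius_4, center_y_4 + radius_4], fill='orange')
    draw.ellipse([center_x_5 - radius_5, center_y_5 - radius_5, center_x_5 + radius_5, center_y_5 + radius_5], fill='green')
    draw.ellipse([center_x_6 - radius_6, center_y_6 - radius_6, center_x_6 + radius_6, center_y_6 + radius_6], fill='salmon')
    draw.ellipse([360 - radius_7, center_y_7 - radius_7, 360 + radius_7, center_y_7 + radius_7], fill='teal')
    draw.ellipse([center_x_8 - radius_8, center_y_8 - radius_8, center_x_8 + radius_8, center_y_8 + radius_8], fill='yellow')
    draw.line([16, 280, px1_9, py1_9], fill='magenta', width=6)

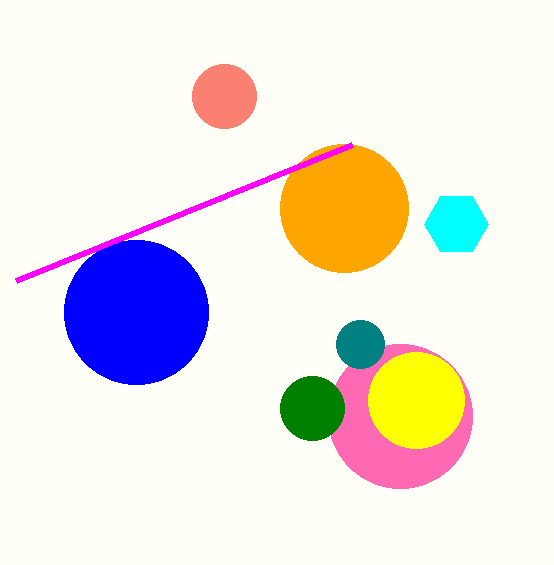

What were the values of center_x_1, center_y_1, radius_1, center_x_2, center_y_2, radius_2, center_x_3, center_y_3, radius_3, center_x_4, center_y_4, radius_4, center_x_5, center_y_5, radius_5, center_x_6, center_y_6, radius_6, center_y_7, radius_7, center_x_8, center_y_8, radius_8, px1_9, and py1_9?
center_x_1 = 400, center_y_1 = 416, radius_1 = 72, center_x_2 = 136, center_y_2 = 312, radius_2 = 72, center_x_3 = 456, center_y_3 = 224, radius_3 = 32, center_x_4 = 344, center_y_4 = 208, radius_4 = 64, center_x_5 = 312, center_y_5 = 408, radius_5 = 32, center_x_6 = 224, center_y_6 = 96, radius_6 = 32, center_y_7 = 344, radius_7 = 24, center_x_8 = 416, center_y_8 = 400, radius_8 = 48, px1_9 = 352, py1_9 = 144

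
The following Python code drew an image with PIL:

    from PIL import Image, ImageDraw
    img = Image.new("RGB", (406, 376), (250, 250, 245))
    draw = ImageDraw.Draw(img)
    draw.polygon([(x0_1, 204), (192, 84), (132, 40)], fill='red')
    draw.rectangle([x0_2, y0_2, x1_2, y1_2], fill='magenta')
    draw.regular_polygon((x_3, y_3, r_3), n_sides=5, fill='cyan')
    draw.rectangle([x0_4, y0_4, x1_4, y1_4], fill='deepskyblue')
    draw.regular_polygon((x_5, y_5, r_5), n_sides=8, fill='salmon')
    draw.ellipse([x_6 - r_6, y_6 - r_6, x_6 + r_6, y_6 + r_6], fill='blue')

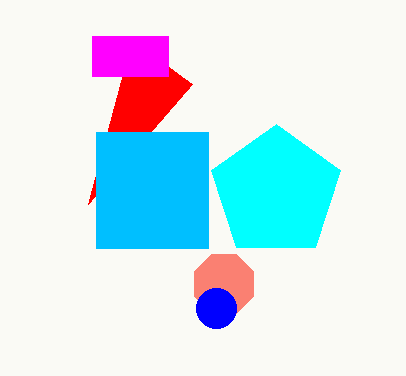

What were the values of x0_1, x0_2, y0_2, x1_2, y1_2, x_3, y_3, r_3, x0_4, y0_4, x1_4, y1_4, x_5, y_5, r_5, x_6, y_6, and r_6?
x0_1 = 88, x0_2 = 92, y0_2 = 36, x1_2 = 168, y1_2 = 76, x_3 = 276, y_3 = 192, r_3 = 68, x0_4 = 96, y0_4 = 132, x1_4 = 208, y1_4 = 248, x_5 = 224, y_5 = 284, r_5 = 32, x_6 = 216, y_6 = 308, r_6 = 20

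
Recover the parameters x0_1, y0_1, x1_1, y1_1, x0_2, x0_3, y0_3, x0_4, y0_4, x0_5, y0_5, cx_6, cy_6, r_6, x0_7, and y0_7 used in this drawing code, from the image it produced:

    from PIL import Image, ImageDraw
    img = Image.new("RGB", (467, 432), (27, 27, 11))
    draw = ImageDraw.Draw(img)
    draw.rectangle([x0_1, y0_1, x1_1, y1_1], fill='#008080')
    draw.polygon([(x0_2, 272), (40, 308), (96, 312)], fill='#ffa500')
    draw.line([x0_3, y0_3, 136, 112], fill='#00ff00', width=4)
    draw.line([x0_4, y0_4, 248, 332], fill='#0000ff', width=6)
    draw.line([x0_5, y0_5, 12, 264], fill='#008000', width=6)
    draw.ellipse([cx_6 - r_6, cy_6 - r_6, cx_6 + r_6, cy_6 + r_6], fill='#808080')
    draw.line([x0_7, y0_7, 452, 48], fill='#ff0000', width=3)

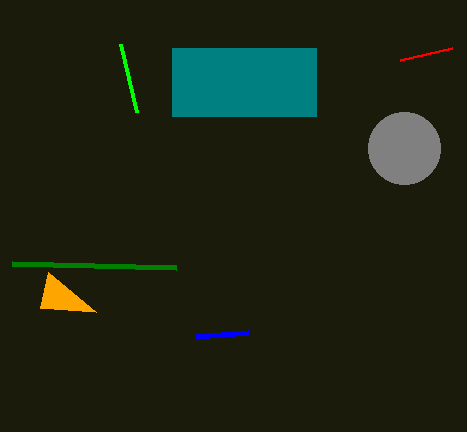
x0_1 = 172
y0_1 = 48
x1_1 = 316
y1_1 = 116
x0_2 = 48
x0_3 = 120
y0_3 = 44
x0_4 = 196
y0_4 = 336
x0_5 = 176
y0_5 = 268
cx_6 = 404
cy_6 = 148
r_6 = 36
x0_7 = 400
y0_7 = 60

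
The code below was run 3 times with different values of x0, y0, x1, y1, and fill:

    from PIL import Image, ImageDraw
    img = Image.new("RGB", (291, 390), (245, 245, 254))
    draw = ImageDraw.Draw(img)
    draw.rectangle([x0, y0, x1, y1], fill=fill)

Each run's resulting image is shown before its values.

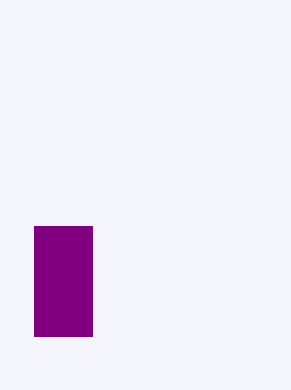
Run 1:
x0 = 34
y0 = 226
x1 = 92
y1 = 336
fill = 'purple'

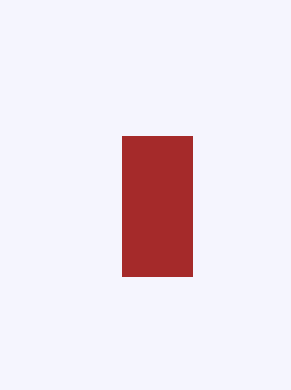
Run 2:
x0 = 122, y0 = 136, x1 = 192, y1 = 276, fill = 'brown'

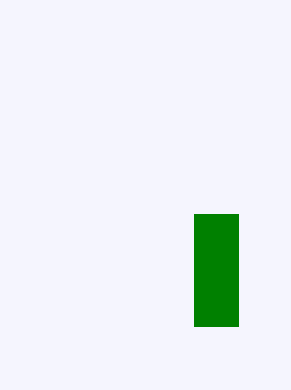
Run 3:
x0 = 194; y0 = 214; x1 = 238; y1 = 326; fill = 'green'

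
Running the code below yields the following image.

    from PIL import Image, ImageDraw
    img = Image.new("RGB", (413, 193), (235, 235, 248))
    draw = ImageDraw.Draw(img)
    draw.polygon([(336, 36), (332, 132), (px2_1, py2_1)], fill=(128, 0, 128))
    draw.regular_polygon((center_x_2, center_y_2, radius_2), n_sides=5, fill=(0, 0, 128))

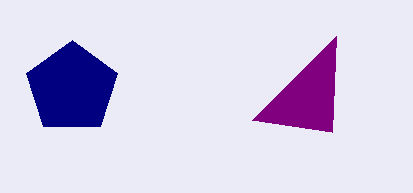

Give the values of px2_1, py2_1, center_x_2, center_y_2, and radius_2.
px2_1 = 252, py2_1 = 120, center_x_2 = 72, center_y_2 = 88, radius_2 = 48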